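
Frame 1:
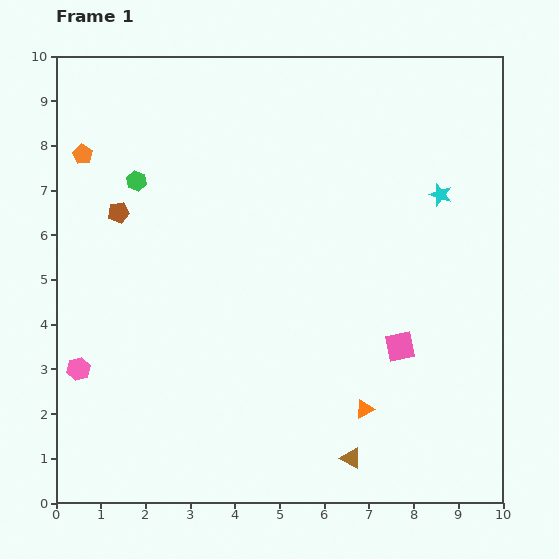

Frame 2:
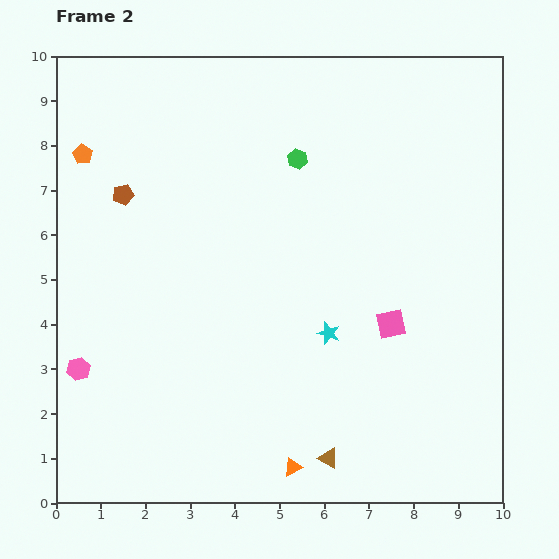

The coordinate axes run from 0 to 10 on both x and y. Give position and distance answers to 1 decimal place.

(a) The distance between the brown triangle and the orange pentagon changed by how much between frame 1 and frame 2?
-0.4

Distance in frame 1: 9.1. Distance in frame 2: 8.7.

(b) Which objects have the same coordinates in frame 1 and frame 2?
the pink hexagon, the orange pentagon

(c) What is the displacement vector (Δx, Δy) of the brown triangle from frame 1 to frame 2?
(-0.5, 0.0)

The brown triangle was at (6.6, 1.0) in frame 1 and (6.1, 1.0) in frame 2.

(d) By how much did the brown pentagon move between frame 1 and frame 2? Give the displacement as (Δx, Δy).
(0.1, 0.4)

The brown pentagon was at (1.4, 6.5) in frame 1 and (1.5, 6.9) in frame 2.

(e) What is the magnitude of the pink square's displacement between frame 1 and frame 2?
0.5

The pink square moved from (7.7, 3.5) to (7.5, 4.0), a distance of √(0.2² + 0.5²) ≈ 0.5.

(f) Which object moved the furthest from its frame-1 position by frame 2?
the cyan star

(moved 4.0; next 3.6)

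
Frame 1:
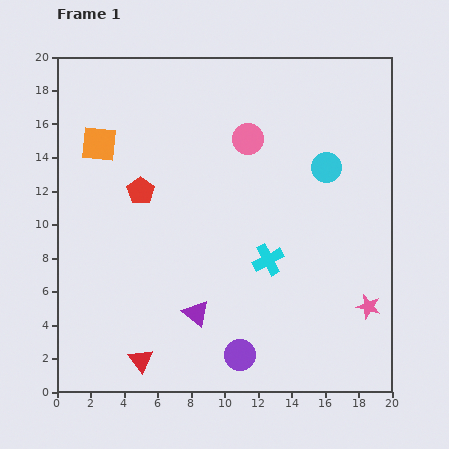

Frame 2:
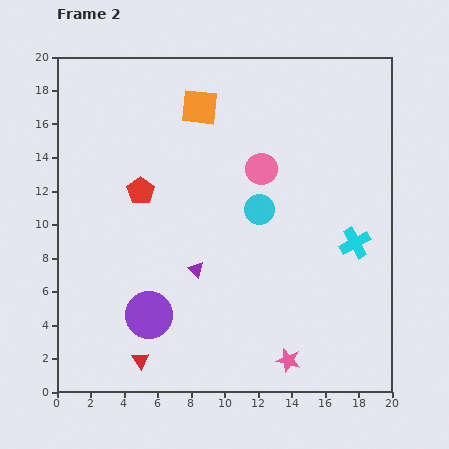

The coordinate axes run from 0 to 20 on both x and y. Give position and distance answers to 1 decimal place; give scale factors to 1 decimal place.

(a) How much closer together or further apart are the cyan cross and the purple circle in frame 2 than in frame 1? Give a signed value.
+7.1

Distance in frame 1: 5.9. Distance in frame 2: 13.0.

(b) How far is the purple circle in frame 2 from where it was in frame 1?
5.9

The purple circle moved from (10.9, 2.2) to (5.5, 4.6), a distance of √(5.4² + 2.4²) ≈ 5.9.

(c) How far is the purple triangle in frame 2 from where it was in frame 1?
2.6

The purple triangle moved from (8.3, 4.7) to (8.3, 7.3), a distance of √(0.0² + 2.6²) ≈ 2.6.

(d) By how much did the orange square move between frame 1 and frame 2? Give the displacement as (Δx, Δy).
(6.0, 2.2)

The orange square was at (2.5, 14.8) in frame 1 and (8.5, 17.0) in frame 2.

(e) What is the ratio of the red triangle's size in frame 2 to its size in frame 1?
0.7×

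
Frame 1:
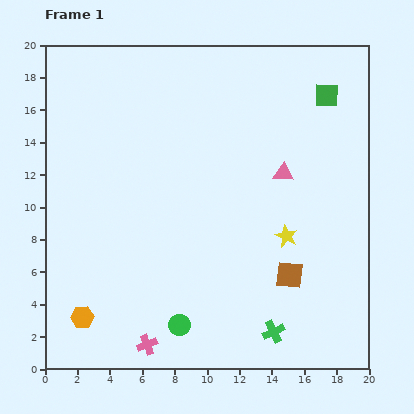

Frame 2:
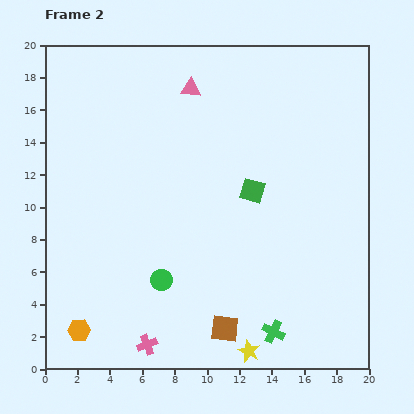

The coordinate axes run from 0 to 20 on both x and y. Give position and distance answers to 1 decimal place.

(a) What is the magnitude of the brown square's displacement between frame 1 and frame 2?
5.2

The brown square moved from (15.1, 5.8) to (11.1, 2.5), a distance of √(4.0² + 3.3²) ≈ 5.2.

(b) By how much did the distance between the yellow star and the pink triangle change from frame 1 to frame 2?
+12.7

Distance in frame 1: 3.9. Distance in frame 2: 16.6.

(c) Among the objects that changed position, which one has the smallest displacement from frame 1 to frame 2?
the orange hexagon

(moved 0.8)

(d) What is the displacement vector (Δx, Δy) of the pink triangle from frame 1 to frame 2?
(-5.7, 5.2)

The pink triangle was at (14.7, 12.1) in frame 1 and (9.0, 17.3) in frame 2.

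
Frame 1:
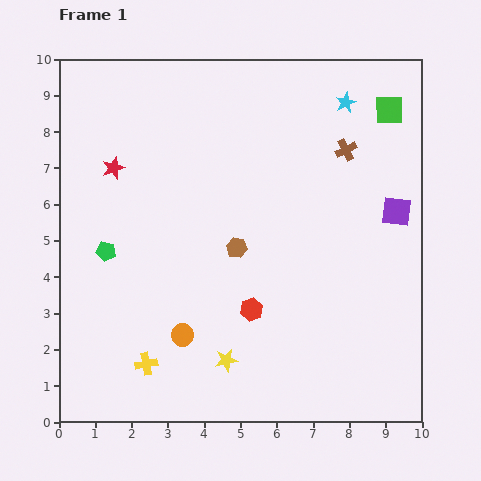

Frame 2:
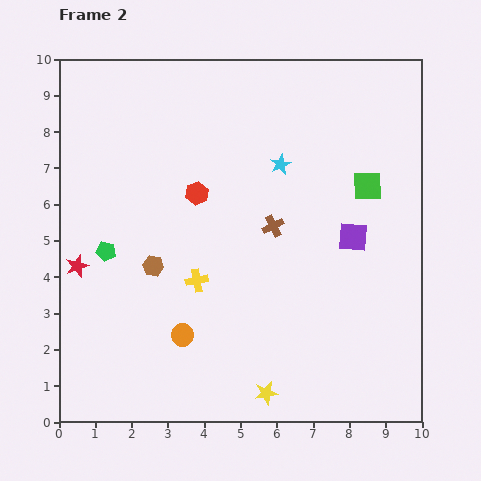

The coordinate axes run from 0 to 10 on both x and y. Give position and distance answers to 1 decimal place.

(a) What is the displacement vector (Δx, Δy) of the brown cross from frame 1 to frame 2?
(-2.0, -2.1)

The brown cross was at (7.9, 7.5) in frame 1 and (5.9, 5.4) in frame 2.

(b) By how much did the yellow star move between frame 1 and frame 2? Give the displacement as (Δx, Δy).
(1.1, -0.9)

The yellow star was at (4.6, 1.7) in frame 1 and (5.7, 0.8) in frame 2.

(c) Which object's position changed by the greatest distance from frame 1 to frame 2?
the red hexagon

(moved 3.5; next 2.9)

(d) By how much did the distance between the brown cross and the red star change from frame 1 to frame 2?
-0.9

Distance in frame 1: 6.4. Distance in frame 2: 5.5.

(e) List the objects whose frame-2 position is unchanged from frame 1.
the orange circle, the green pentagon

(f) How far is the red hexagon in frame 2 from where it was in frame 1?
3.5

The red hexagon moved from (5.3, 3.1) to (3.8, 6.3), a distance of √(1.5² + 3.2²) ≈ 3.5.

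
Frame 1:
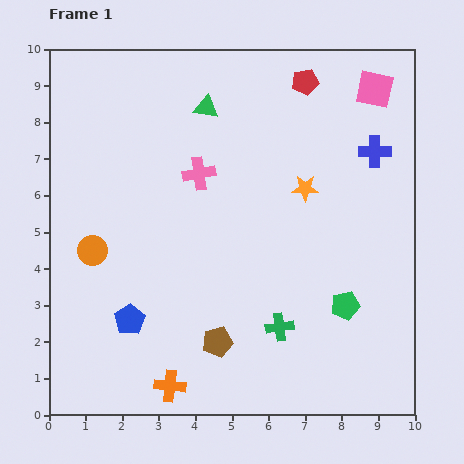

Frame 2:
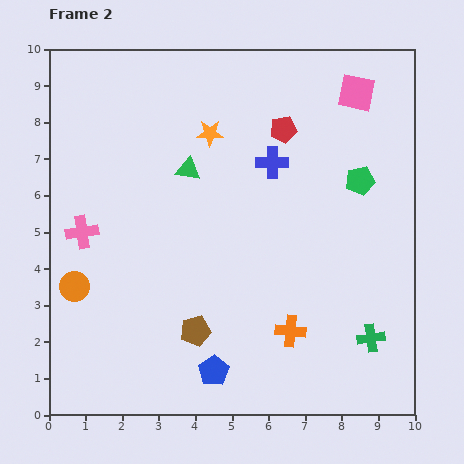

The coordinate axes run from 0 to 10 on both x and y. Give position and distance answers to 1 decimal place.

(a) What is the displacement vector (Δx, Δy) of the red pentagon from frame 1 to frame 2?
(-0.6, -1.3)

The red pentagon was at (7.0, 9.1) in frame 1 and (6.4, 7.8) in frame 2.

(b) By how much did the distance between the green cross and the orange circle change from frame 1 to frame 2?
+2.7

Distance in frame 1: 5.5. Distance in frame 2: 8.2.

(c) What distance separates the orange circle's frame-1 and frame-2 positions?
1.1

The orange circle moved from (1.2, 4.5) to (0.7, 3.5), a distance of √(0.5² + 1.0²) ≈ 1.1.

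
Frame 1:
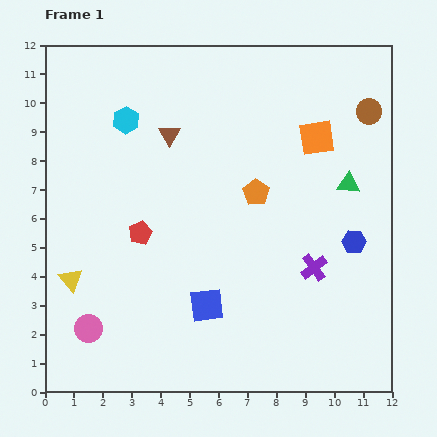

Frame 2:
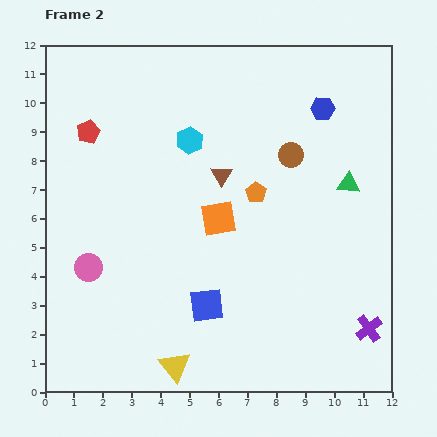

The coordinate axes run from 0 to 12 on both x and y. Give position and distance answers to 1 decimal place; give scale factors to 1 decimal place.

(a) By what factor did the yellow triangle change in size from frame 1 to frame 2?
1.3×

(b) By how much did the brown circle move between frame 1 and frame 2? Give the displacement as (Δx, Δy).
(-2.7, -1.5)

The brown circle was at (11.2, 9.7) in frame 1 and (8.5, 8.2) in frame 2.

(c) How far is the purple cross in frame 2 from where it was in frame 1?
2.8

The purple cross moved from (9.3, 4.3) to (11.2, 2.2), a distance of √(1.9² + 2.1²) ≈ 2.8.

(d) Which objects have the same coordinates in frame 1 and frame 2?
the blue square, the green triangle, the orange pentagon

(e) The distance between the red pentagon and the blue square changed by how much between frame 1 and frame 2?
+3.9

Distance in frame 1: 3.4. Distance in frame 2: 7.3.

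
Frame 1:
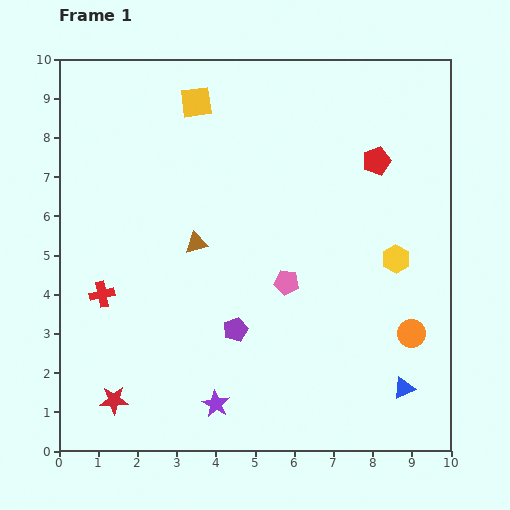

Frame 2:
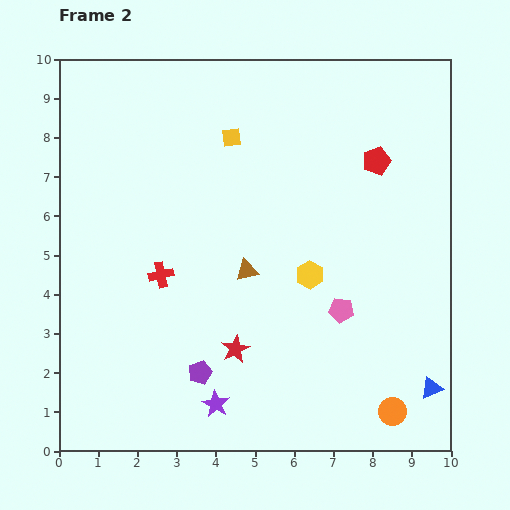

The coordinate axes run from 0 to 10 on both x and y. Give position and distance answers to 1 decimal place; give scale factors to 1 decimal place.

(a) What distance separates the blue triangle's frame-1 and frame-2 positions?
0.7

The blue triangle moved from (8.8, 1.6) to (9.5, 1.6), a distance of √(0.7² + 0.0²) ≈ 0.7.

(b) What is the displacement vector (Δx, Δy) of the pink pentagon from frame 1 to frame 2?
(1.4, -0.7)

The pink pentagon was at (5.8, 4.3) in frame 1 and (7.2, 3.6) in frame 2.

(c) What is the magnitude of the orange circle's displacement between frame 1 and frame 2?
2.1

The orange circle moved from (9.0, 3.0) to (8.5, 1.0), a distance of √(0.5² + 2.0²) ≈ 2.1.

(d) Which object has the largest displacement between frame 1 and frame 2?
the red star

(moved 3.4; next 2.2)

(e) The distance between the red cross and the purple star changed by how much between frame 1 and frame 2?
-0.4

Distance in frame 1: 4.0. Distance in frame 2: 3.6.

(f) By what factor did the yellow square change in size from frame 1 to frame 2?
0.6×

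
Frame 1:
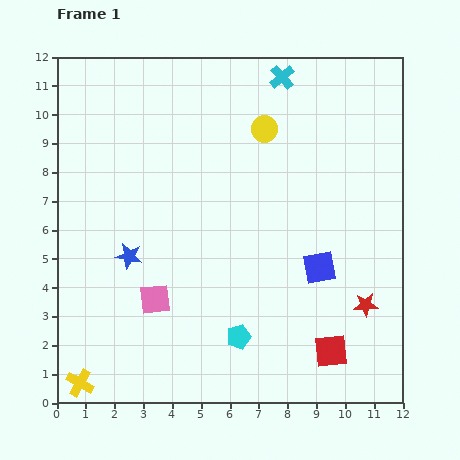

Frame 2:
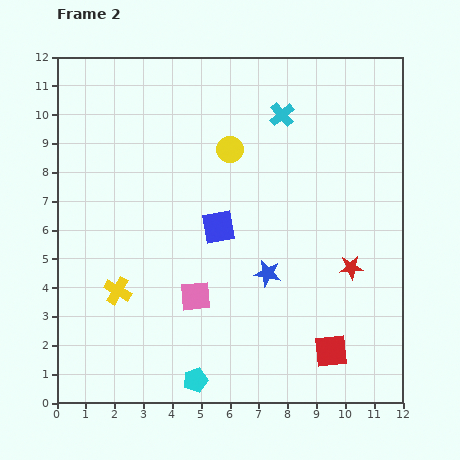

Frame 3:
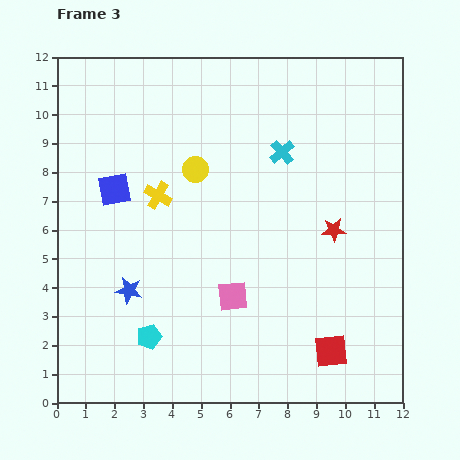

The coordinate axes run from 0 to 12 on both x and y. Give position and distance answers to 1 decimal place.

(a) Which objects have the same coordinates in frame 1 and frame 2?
the red square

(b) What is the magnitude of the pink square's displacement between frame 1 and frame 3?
2.7

The pink square moved from (3.4, 3.6) to (6.1, 3.7), a distance of √(2.7² + 0.1²) ≈ 2.7.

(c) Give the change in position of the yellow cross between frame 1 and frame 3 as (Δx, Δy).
(2.7, 6.5)

The yellow cross was at (0.8, 0.7) in frame 1 and (3.5, 7.2) in frame 3.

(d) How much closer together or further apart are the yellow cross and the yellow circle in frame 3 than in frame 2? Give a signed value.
-4.7

Distance in frame 2: 6.3. Distance in frame 3: 1.6.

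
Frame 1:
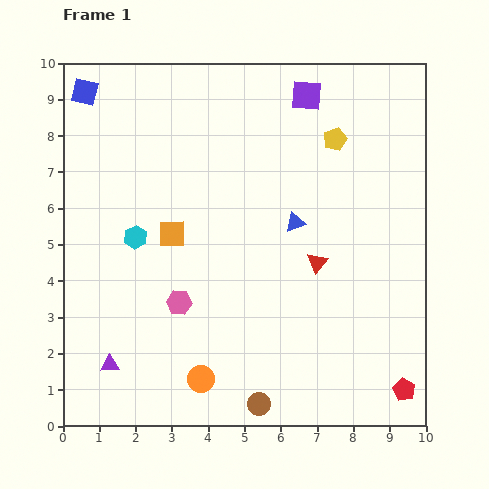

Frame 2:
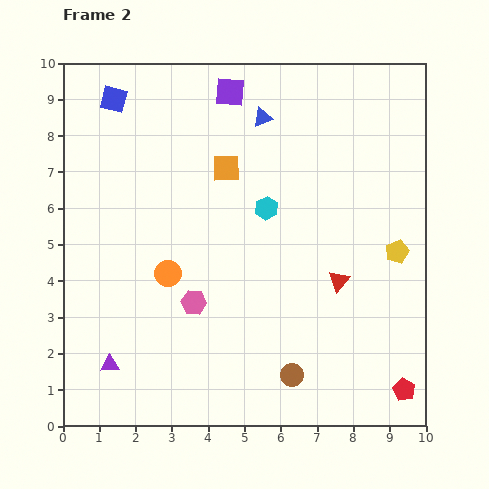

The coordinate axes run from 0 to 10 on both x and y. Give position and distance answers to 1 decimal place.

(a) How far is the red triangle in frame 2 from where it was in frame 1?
0.8

The red triangle moved from (7.0, 4.5) to (7.6, 4.0), a distance of √(0.6² + 0.5²) ≈ 0.8.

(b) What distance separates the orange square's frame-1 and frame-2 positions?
2.3

The orange square moved from (3.0, 5.3) to (4.5, 7.1), a distance of √(1.5² + 1.8²) ≈ 2.3.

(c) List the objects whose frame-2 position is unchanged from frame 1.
the red pentagon, the purple triangle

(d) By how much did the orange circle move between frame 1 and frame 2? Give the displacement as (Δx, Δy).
(-0.9, 2.9)

The orange circle was at (3.8, 1.3) in frame 1 and (2.9, 4.2) in frame 2.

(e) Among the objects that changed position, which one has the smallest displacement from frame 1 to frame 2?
the pink hexagon

(moved 0.4)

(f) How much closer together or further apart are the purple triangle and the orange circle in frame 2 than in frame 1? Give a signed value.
+0.5

Distance in frame 1: 2.5. Distance in frame 2: 3.0.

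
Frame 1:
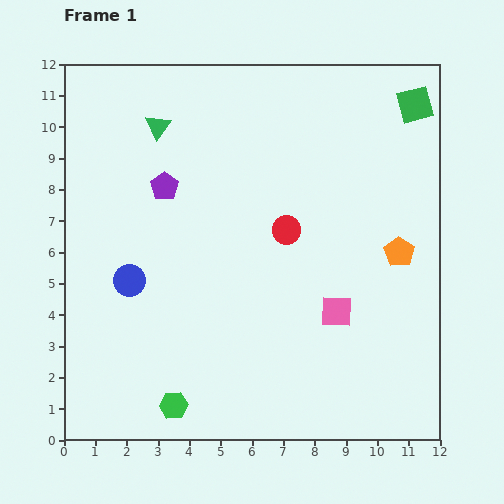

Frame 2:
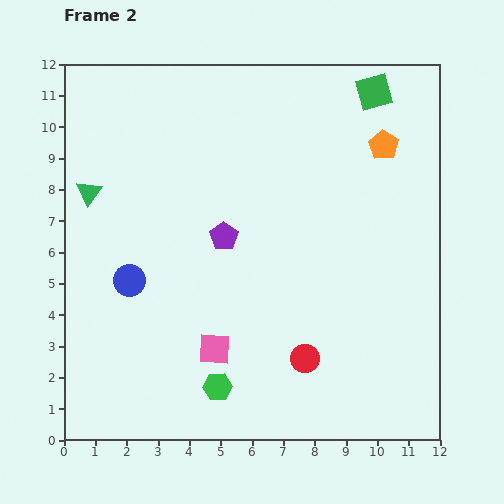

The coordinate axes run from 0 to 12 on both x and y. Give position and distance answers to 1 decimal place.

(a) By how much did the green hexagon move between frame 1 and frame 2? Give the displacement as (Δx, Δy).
(1.4, 0.6)

The green hexagon was at (3.5, 1.1) in frame 1 and (4.9, 1.7) in frame 2.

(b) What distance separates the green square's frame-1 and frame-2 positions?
1.4

The green square moved from (11.2, 10.7) to (9.9, 11.1), a distance of √(1.3² + 0.4²) ≈ 1.4.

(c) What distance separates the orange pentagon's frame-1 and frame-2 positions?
3.4

The orange pentagon moved from (10.7, 6.0) to (10.2, 9.4), a distance of √(0.5² + 3.4²) ≈ 3.4.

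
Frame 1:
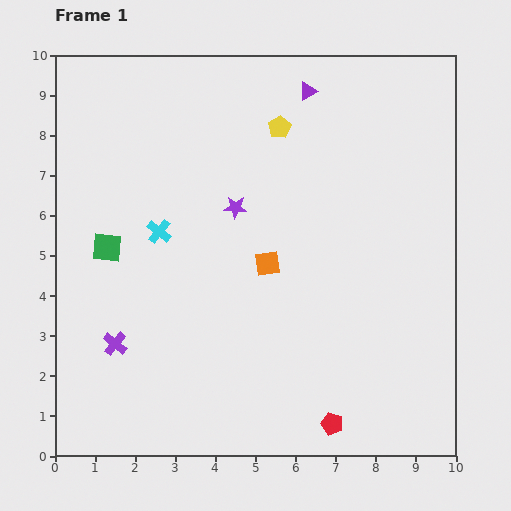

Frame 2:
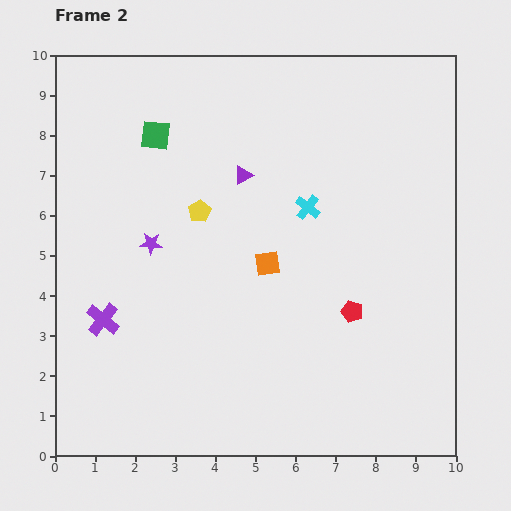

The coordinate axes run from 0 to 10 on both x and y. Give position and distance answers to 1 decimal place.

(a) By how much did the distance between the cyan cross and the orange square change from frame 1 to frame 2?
-1.1

Distance in frame 1: 2.8. Distance in frame 2: 1.7.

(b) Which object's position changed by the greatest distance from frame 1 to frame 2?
the cyan cross

(moved 3.7; next 3.0)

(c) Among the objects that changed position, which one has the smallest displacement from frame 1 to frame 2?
the purple cross

(moved 0.7)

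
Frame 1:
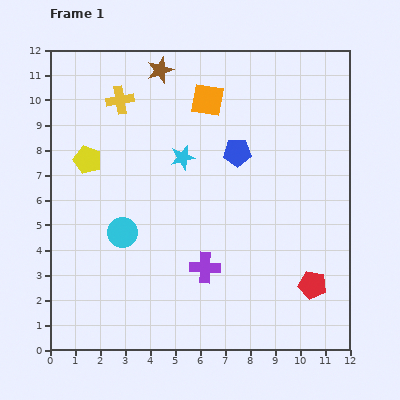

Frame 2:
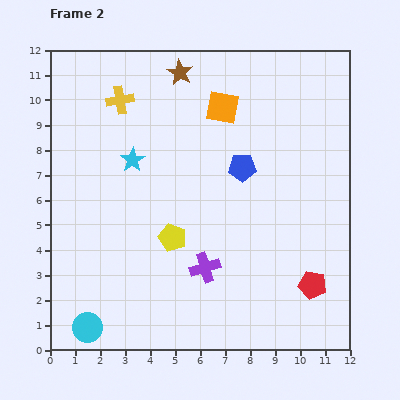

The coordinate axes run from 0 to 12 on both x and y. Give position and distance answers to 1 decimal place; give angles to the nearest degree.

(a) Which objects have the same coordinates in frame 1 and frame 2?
the red pentagon, the purple cross, the yellow cross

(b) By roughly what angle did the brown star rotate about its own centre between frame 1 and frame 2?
23° counter-clockwise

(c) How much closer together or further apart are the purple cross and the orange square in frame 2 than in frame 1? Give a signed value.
-0.3

Distance in frame 1: 6.7. Distance in frame 2: 6.4.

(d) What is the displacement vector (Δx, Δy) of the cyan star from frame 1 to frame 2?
(-2.0, -0.1)

The cyan star was at (5.3, 7.7) in frame 1 and (3.3, 7.6) in frame 2.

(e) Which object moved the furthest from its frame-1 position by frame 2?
the yellow pentagon

(moved 4.6; next 4.0)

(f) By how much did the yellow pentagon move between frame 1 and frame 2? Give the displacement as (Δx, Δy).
(3.4, -3.1)

The yellow pentagon was at (1.5, 7.6) in frame 1 and (4.9, 4.5) in frame 2.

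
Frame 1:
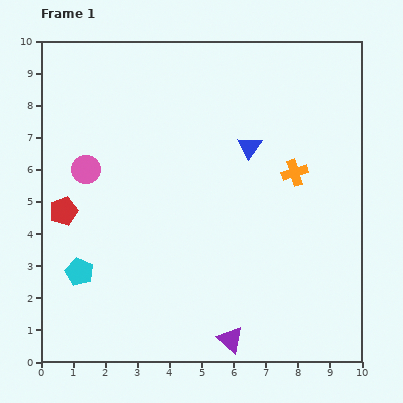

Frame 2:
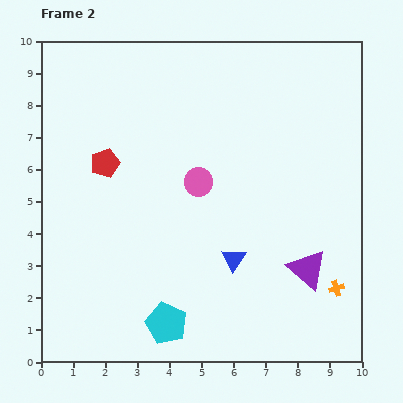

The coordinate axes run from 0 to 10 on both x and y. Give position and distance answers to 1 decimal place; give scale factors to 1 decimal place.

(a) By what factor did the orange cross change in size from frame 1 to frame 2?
0.6×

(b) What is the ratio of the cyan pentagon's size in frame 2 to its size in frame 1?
1.5×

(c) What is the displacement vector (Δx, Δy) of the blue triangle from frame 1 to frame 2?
(-0.5, -3.5)

The blue triangle was at (6.5, 6.7) in frame 1 and (6.0, 3.2) in frame 2.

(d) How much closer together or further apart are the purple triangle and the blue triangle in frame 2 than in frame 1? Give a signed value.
-3.7

Distance in frame 1: 6.0. Distance in frame 2: 2.3.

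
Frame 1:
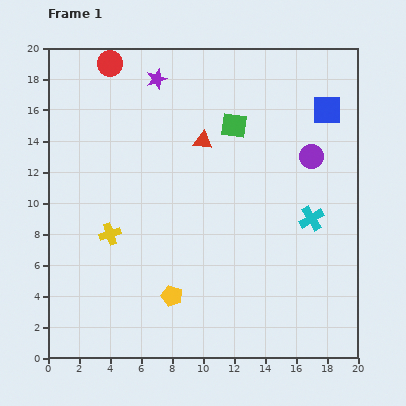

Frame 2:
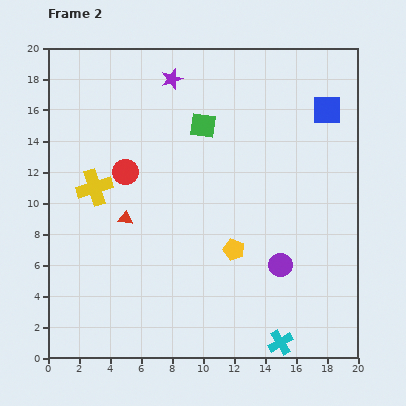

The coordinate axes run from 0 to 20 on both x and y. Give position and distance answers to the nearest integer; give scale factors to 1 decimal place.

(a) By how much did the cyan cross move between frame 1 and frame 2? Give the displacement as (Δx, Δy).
(-2, -8)

The cyan cross was at (17, 9) in frame 1 and (15, 1) in frame 2.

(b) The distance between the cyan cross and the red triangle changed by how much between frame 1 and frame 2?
+4

Distance in frame 1: 9. Distance in frame 2: 13.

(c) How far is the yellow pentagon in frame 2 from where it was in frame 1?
5

The yellow pentagon moved from (8, 4) to (12, 7), a distance of √(4² + 3²) ≈ 5.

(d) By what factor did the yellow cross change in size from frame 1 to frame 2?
1.6×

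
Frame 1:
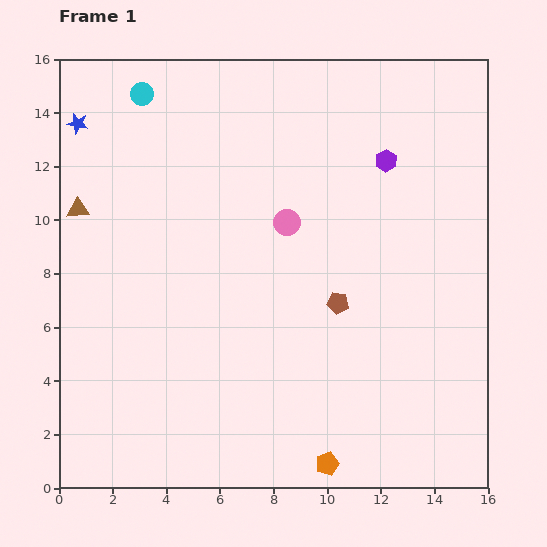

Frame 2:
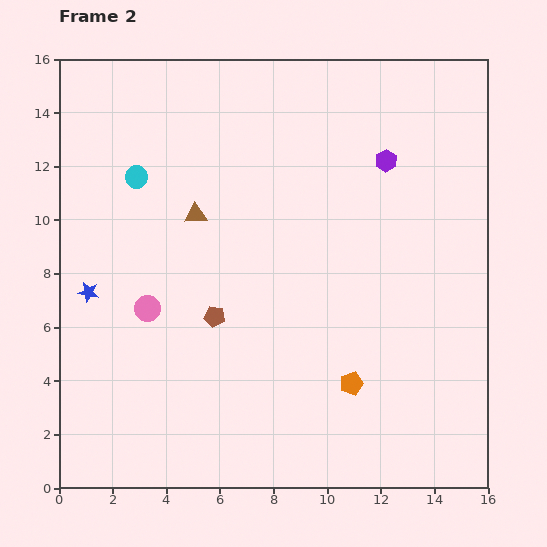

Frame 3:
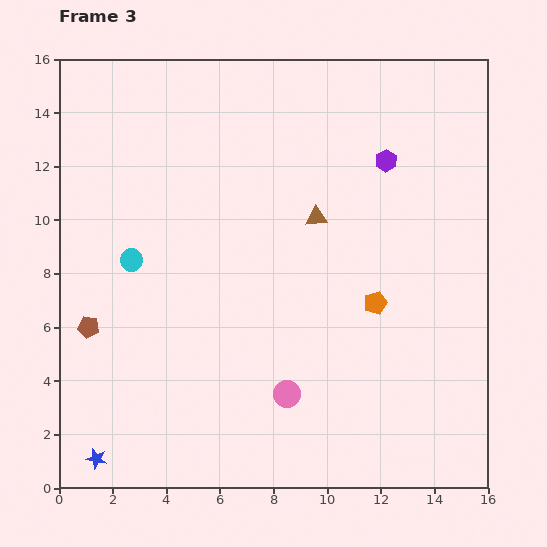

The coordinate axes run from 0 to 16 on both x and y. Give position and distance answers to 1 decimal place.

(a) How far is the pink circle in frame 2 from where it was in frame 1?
6.1

The pink circle moved from (8.5, 9.9) to (3.3, 6.7), a distance of √(5.2² + 3.2²) ≈ 6.1.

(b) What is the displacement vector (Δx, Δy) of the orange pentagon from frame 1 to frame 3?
(1.8, 6.0)

The orange pentagon was at (10.0, 0.9) in frame 1 and (11.8, 6.9) in frame 3.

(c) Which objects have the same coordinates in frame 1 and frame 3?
the purple hexagon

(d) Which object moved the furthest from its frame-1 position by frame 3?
the blue star

(moved 12.5; next 9.3)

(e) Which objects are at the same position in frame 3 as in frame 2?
the purple hexagon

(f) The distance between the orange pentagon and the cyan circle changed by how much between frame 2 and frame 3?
-1.9

Distance in frame 2: 11.1. Distance in frame 3: 9.2.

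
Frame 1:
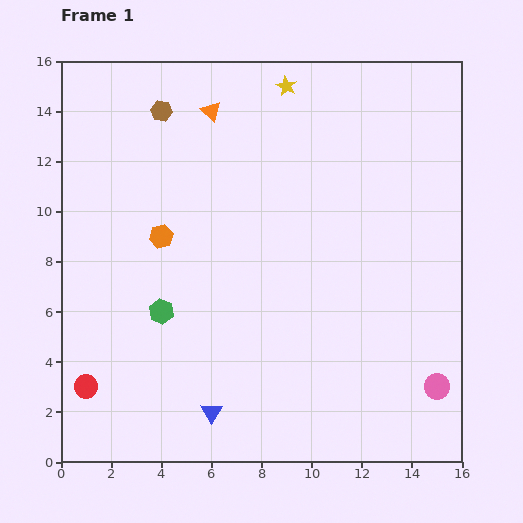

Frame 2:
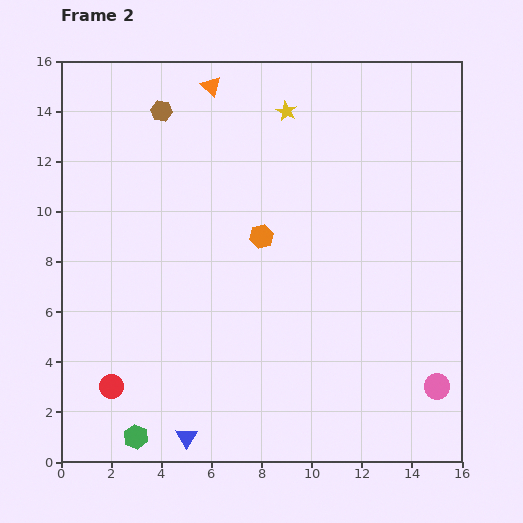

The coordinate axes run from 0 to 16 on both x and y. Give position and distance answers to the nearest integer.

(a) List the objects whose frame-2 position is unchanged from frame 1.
the pink circle, the brown hexagon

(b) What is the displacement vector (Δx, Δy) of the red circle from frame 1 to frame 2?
(1, 0)

The red circle was at (1, 3) in frame 1 and (2, 3) in frame 2.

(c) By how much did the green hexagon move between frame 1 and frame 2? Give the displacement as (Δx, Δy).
(-1, -5)

The green hexagon was at (4, 6) in frame 1 and (3, 1) in frame 2.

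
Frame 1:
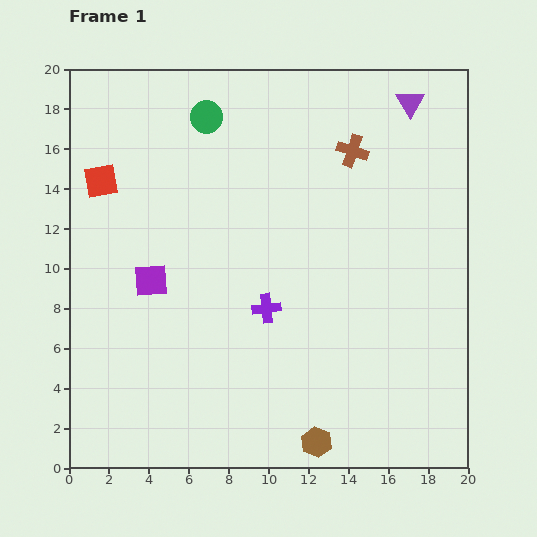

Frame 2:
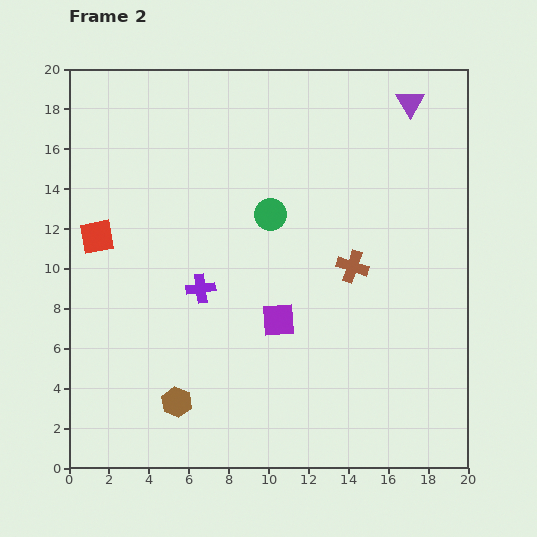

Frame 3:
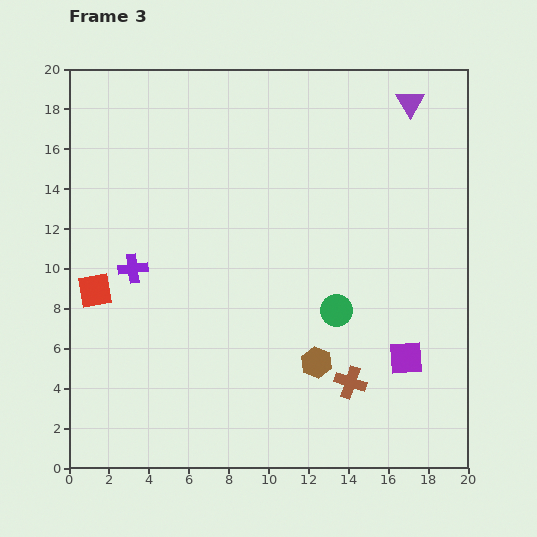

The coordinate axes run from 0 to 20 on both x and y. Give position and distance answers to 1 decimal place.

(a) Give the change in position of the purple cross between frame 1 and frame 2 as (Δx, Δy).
(-3.3, 1.0)

The purple cross was at (9.9, 8.0) in frame 1 and (6.6, 9.0) in frame 2.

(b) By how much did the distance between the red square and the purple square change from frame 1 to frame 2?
+4.4

Distance in frame 1: 5.6. Distance in frame 2: 10.0.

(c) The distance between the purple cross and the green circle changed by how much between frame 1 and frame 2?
-5.0

Distance in frame 1: 10.1. Distance in frame 2: 5.1.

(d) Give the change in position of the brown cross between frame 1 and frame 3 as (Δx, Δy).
(-0.1, -11.6)

The brown cross was at (14.2, 15.9) in frame 1 and (14.1, 4.3) in frame 3.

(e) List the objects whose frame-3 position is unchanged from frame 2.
the purple triangle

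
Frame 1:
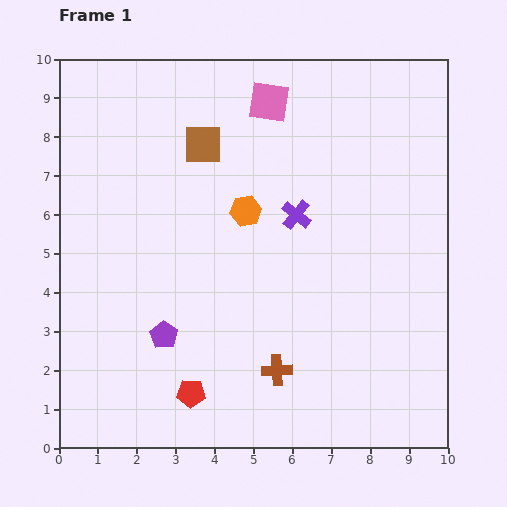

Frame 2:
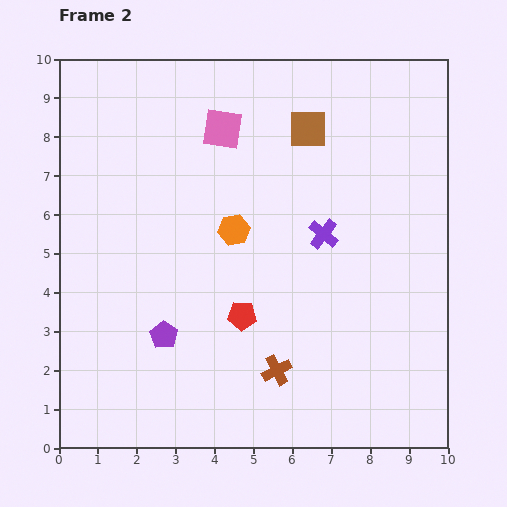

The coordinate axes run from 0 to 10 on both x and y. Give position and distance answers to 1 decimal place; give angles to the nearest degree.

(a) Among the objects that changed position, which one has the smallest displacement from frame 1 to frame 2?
the orange hexagon

(moved 0.6)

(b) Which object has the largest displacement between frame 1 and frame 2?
the brown square

(moved 2.7; next 2.4)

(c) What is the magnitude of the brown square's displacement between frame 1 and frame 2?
2.7

The brown square moved from (3.7, 7.8) to (6.4, 8.2), a distance of √(2.7² + 0.4²) ≈ 2.7.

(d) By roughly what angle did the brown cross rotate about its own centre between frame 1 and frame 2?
24° counter-clockwise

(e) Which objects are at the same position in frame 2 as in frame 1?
the brown cross, the purple pentagon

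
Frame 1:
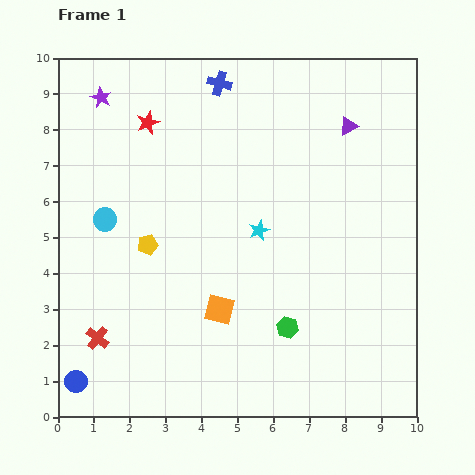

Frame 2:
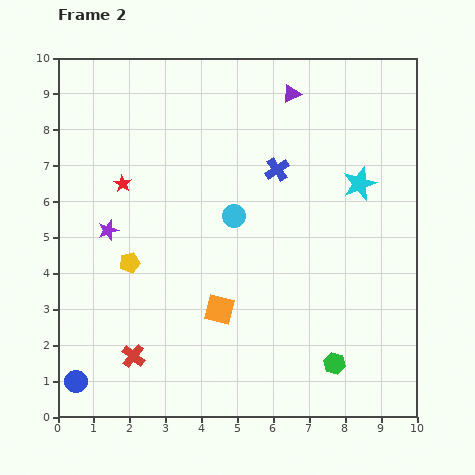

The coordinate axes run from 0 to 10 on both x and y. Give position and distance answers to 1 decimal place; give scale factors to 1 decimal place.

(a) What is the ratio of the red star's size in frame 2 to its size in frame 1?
0.8×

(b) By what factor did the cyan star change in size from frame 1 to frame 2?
1.6×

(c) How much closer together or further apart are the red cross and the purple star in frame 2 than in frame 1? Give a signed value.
-3.1

Distance in frame 1: 6.7. Distance in frame 2: 3.6.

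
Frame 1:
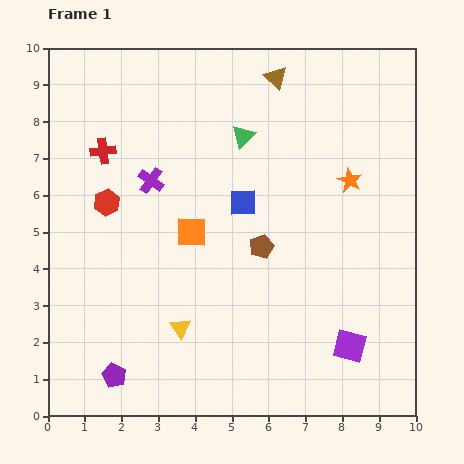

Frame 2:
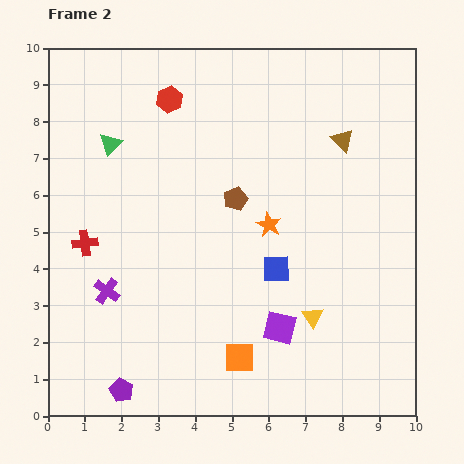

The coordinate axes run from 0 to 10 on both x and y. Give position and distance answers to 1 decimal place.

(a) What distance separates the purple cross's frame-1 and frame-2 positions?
3.2

The purple cross moved from (2.8, 6.4) to (1.6, 3.4), a distance of √(1.2² + 3.0²) ≈ 3.2.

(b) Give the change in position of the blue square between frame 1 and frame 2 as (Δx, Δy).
(0.9, -1.8)

The blue square was at (5.3, 5.8) in frame 1 and (6.2, 4.0) in frame 2.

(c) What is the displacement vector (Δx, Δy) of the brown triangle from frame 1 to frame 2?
(1.8, -1.7)

The brown triangle was at (6.2, 9.2) in frame 1 and (8.0, 7.5) in frame 2.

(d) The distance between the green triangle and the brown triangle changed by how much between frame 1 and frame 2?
+4.5

Distance in frame 1: 1.8. Distance in frame 2: 6.3.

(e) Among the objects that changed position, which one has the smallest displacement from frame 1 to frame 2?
the purple pentagon

(moved 0.4)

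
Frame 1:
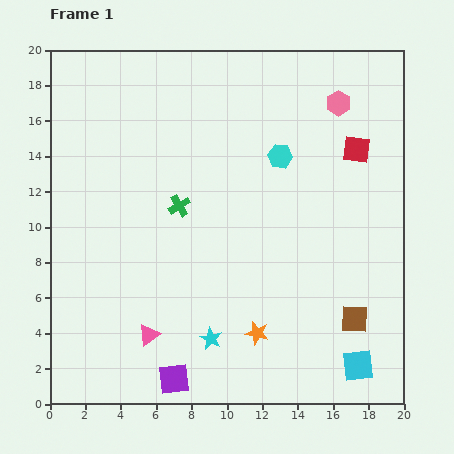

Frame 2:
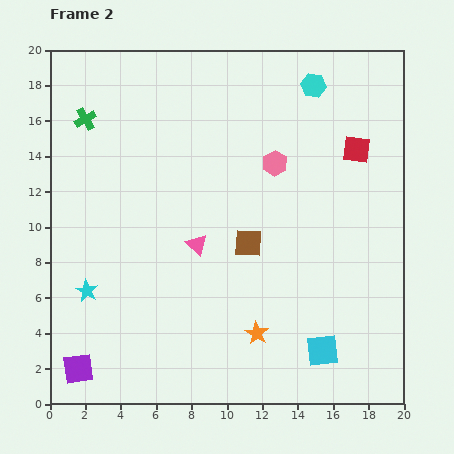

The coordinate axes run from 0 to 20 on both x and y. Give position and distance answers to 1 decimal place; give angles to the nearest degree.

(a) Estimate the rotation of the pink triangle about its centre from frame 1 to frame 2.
41° counter-clockwise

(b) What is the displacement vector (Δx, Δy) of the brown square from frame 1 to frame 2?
(-6.0, 4.3)

The brown square was at (17.2, 4.8) in frame 1 and (11.2, 9.1) in frame 2.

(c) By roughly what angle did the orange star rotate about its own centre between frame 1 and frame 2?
18° clockwise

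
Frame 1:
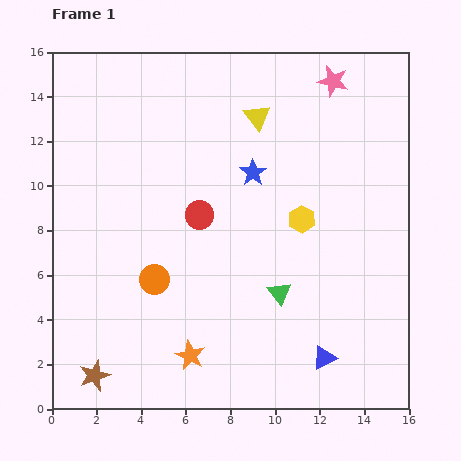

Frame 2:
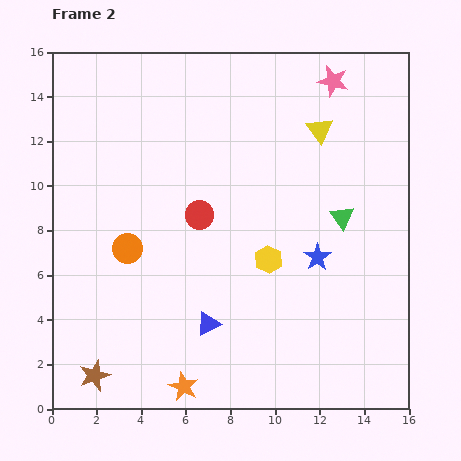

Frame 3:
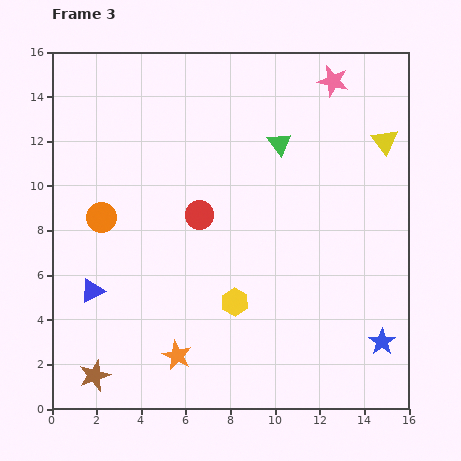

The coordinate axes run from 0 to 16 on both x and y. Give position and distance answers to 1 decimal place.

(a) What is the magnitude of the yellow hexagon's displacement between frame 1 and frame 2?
2.3

The yellow hexagon moved from (11.2, 8.5) to (9.7, 6.7), a distance of √(1.5² + 1.8²) ≈ 2.3.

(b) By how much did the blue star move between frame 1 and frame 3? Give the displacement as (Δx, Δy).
(5.8, -7.6)

The blue star was at (9.0, 10.6) in frame 1 and (14.8, 3.0) in frame 3.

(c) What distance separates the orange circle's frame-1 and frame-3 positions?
3.7

The orange circle moved from (4.6, 5.8) to (2.2, 8.6), a distance of √(2.4² + 2.8²) ≈ 3.7.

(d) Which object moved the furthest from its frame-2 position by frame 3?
the blue triangle

(moved 5.4; next 4.8)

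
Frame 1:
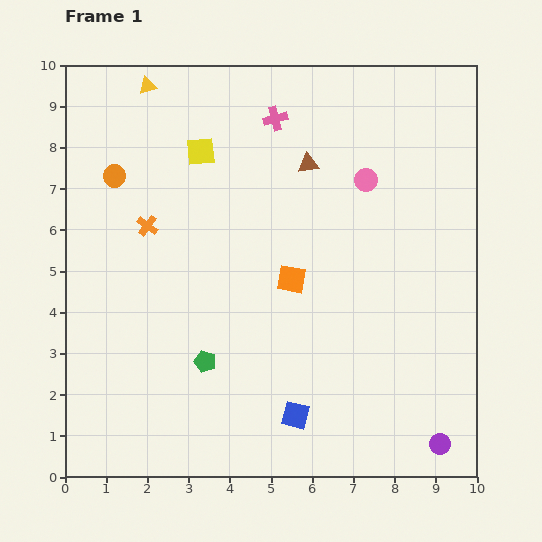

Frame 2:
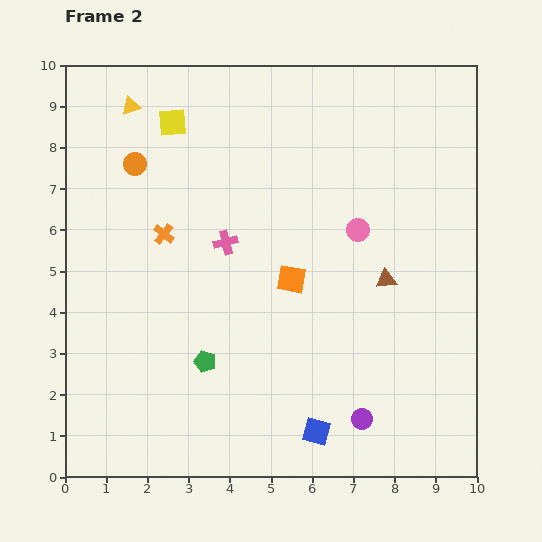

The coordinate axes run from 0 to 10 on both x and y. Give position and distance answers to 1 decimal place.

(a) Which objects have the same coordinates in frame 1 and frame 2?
the orange square, the green pentagon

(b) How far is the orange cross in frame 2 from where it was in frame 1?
0.4

The orange cross moved from (2.0, 6.1) to (2.4, 5.9), a distance of √(0.4² + 0.2²) ≈ 0.4.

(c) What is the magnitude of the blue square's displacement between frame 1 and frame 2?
0.6

The blue square moved from (5.6, 1.5) to (6.1, 1.1), a distance of √(0.5² + 0.4²) ≈ 0.6.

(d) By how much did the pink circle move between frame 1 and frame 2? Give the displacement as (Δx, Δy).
(-0.2, -1.2)

The pink circle was at (7.3, 7.2) in frame 1 and (7.1, 6.0) in frame 2.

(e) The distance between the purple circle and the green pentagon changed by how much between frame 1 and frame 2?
-2.0

Distance in frame 1: 6.0. Distance in frame 2: 4.0.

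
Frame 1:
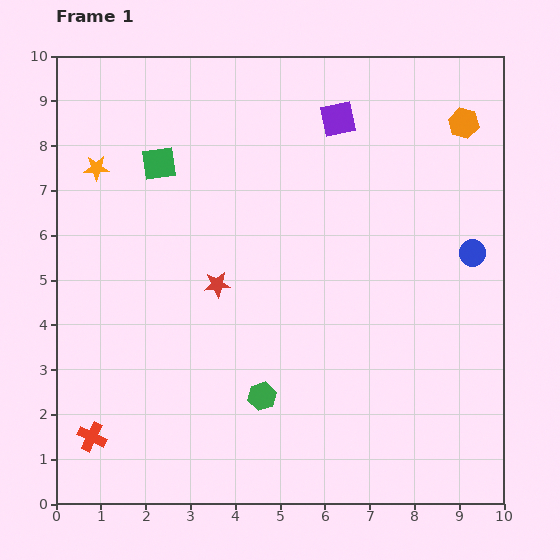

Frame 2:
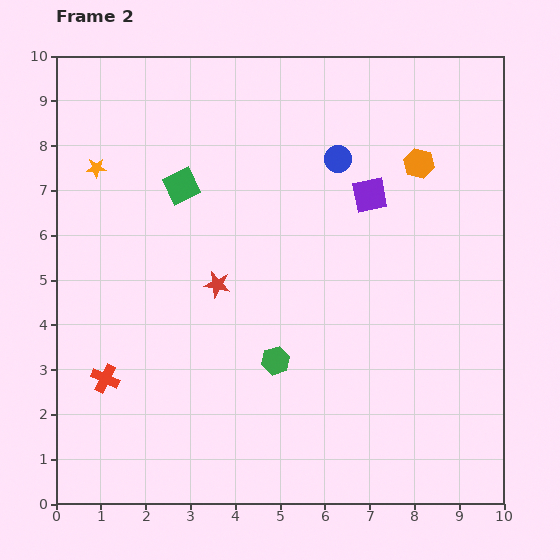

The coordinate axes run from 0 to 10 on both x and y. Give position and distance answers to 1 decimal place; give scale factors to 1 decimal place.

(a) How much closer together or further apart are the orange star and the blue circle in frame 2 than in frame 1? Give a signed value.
-3.2

Distance in frame 1: 8.6. Distance in frame 2: 5.4.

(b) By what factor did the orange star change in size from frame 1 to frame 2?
0.8×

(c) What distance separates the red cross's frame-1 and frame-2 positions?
1.3

The red cross moved from (0.8, 1.5) to (1.1, 2.8), a distance of √(0.3² + 1.3²) ≈ 1.3.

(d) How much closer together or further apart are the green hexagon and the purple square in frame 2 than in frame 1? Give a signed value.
-2.1

Distance in frame 1: 6.4. Distance in frame 2: 4.3.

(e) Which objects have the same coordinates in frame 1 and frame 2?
the orange star, the red star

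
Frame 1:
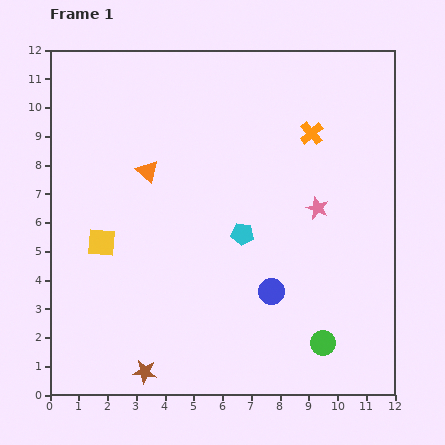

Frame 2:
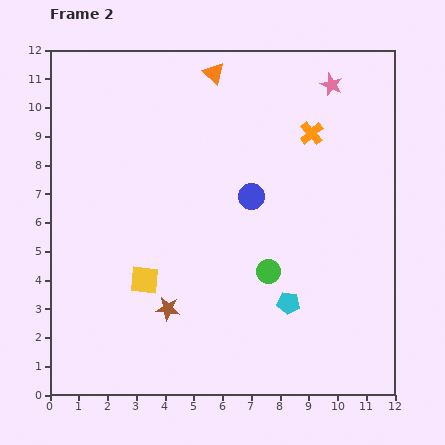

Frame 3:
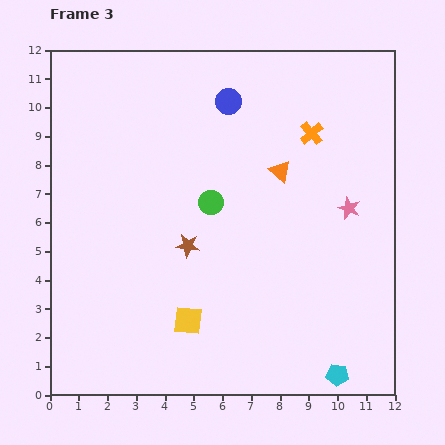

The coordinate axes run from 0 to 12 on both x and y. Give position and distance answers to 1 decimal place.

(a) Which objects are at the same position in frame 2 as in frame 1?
the orange cross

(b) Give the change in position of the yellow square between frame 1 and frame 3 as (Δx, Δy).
(3.0, -2.7)

The yellow square was at (1.8, 5.3) in frame 1 and (4.8, 2.6) in frame 3.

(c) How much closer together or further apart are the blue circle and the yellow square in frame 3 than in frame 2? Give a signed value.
+3.0

Distance in frame 2: 4.7. Distance in frame 3: 7.7.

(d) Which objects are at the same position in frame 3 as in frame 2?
the orange cross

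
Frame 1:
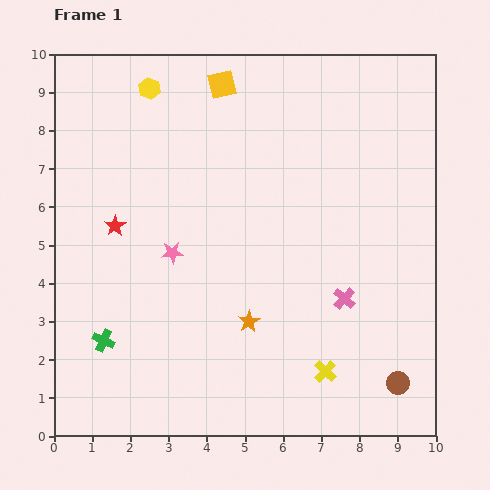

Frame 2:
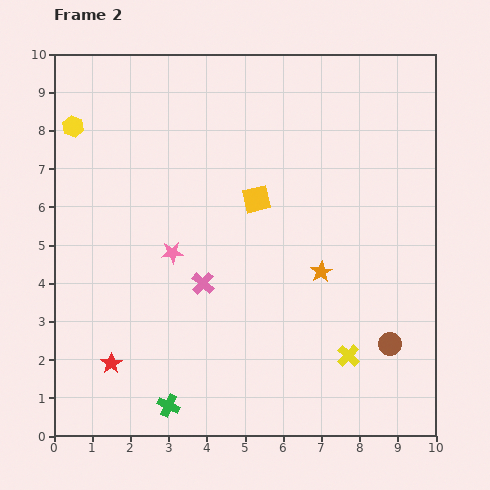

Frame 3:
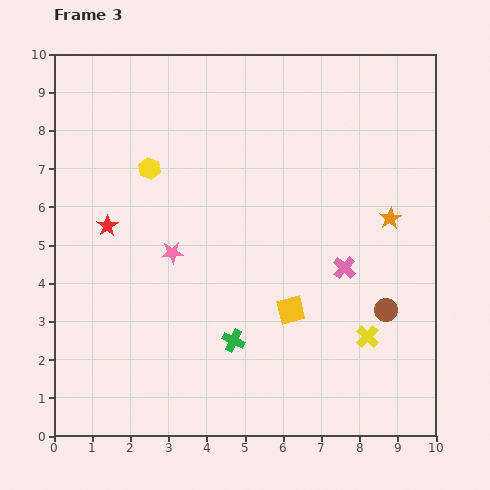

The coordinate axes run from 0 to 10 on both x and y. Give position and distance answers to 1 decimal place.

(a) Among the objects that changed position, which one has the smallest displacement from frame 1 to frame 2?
the yellow cross

(moved 0.7)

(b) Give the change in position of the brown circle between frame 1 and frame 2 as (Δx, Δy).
(-0.2, 1.0)

The brown circle was at (9.0, 1.4) in frame 1 and (8.8, 2.4) in frame 2.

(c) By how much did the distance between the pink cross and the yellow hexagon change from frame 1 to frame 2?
-2.2

Distance in frame 1: 7.5. Distance in frame 2: 5.3.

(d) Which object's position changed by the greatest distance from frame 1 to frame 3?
the yellow square

(moved 6.2; next 4.6)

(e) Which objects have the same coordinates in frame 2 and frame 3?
the pink star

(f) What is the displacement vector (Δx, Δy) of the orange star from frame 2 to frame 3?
(1.8, 1.4)

The orange star was at (7.0, 4.3) in frame 2 and (8.8, 5.7) in frame 3.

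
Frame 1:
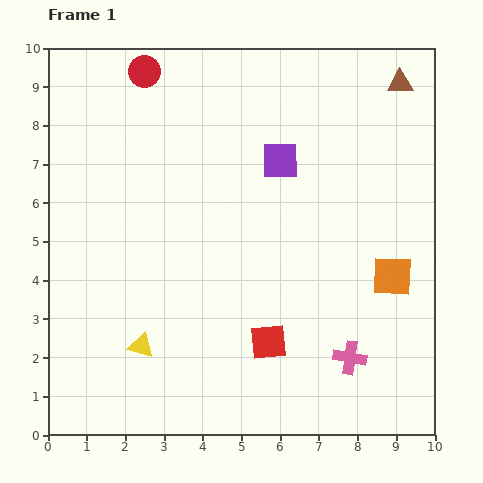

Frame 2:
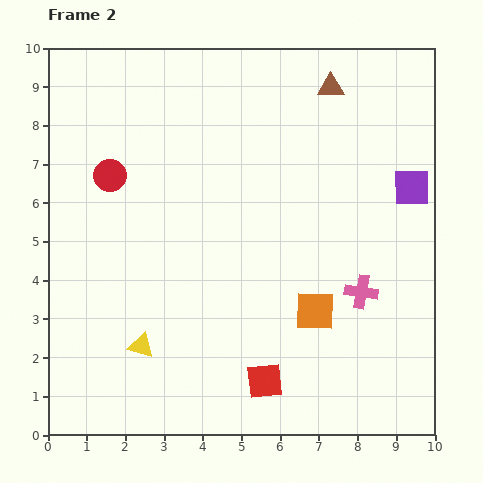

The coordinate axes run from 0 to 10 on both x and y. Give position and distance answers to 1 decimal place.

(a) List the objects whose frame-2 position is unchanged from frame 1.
the yellow triangle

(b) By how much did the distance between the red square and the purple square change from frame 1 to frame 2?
+1.6

Distance in frame 1: 4.7. Distance in frame 2: 6.3.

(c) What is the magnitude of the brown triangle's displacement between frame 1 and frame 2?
1.8

The brown triangle moved from (9.1, 9.1) to (7.3, 9.0), a distance of √(1.8² + 0.1²) ≈ 1.8.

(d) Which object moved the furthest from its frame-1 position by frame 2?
the purple square

(moved 3.5; next 2.8)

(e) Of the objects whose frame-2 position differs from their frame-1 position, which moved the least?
the red square

(moved 1.0)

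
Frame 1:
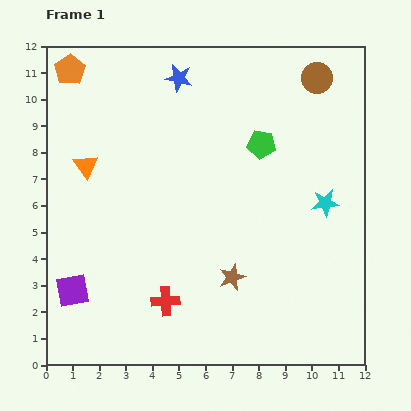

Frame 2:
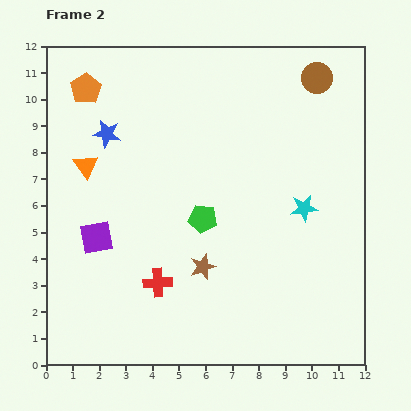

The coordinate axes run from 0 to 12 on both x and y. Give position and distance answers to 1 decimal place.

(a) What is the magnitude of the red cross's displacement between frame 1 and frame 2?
0.8

The red cross moved from (4.5, 2.4) to (4.2, 3.1), a distance of √(0.3² + 0.7²) ≈ 0.8.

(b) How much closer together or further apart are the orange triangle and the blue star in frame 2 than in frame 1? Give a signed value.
-3.4

Distance in frame 1: 4.8. Distance in frame 2: 1.4.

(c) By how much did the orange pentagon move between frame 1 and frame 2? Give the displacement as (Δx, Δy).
(0.6, -0.7)

The orange pentagon was at (0.9, 11.1) in frame 1 and (1.5, 10.4) in frame 2.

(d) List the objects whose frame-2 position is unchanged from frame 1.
the orange triangle, the brown circle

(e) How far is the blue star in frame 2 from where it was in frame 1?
3.4

The blue star moved from (5.0, 10.8) to (2.3, 8.7), a distance of √(2.7² + 2.1²) ≈ 3.4.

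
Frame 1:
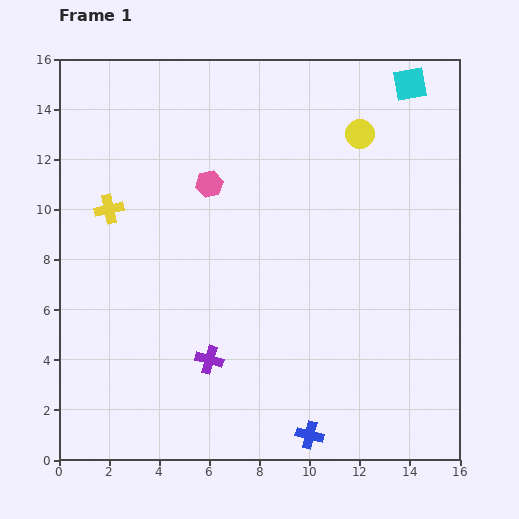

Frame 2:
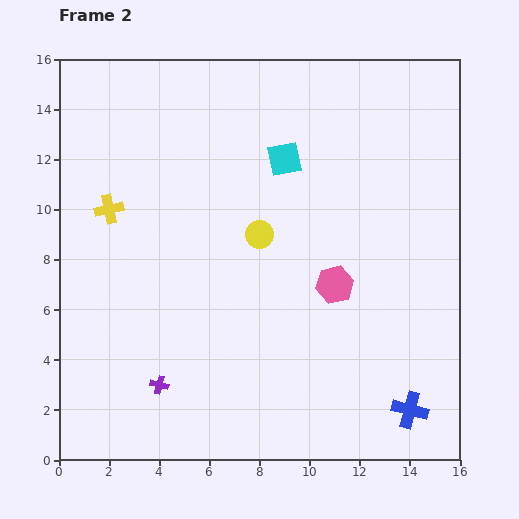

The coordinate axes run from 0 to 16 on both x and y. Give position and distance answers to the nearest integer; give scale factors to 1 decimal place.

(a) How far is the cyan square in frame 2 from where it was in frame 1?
6

The cyan square moved from (14, 15) to (9, 12), a distance of √(5² + 3²) ≈ 6.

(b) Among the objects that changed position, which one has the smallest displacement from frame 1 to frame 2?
the purple cross

(moved 2)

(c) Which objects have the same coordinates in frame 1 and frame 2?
the yellow cross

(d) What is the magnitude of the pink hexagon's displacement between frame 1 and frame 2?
6

The pink hexagon moved from (6, 11) to (11, 7), a distance of √(5² + 4²) ≈ 6.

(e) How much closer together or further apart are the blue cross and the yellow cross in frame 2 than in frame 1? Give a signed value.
+2

Distance in frame 1: 12. Distance in frame 2: 14.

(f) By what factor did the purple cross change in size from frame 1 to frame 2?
0.7×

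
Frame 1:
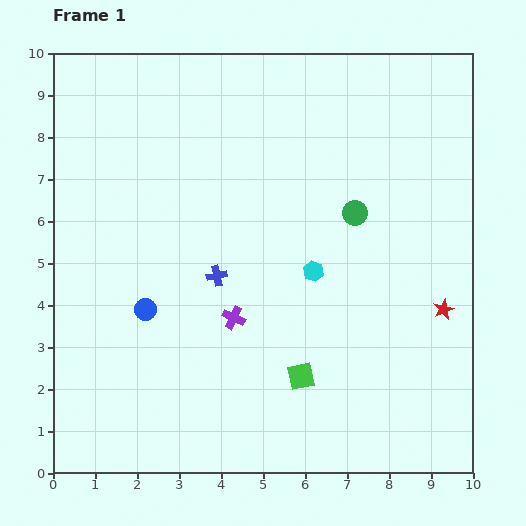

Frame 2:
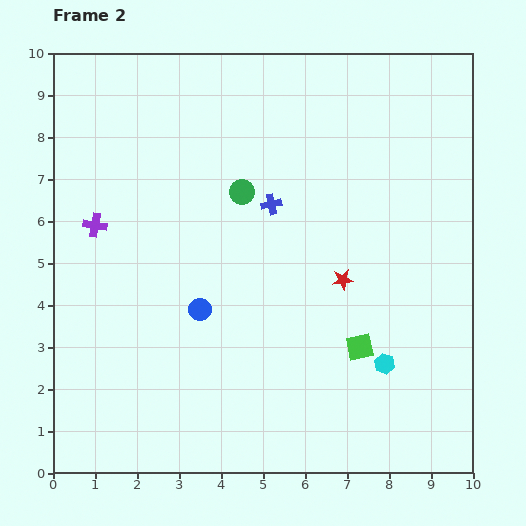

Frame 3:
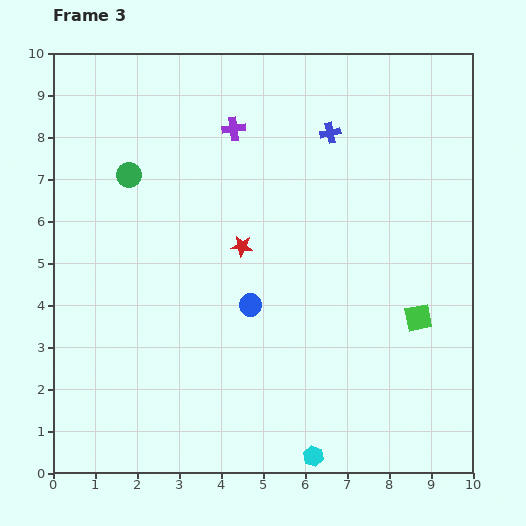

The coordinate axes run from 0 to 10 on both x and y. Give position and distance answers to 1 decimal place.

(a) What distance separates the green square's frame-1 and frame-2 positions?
1.6

The green square moved from (5.9, 2.3) to (7.3, 3.0), a distance of √(1.4² + 0.7²) ≈ 1.6.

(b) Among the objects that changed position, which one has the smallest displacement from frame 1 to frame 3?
the blue circle

(moved 2.5)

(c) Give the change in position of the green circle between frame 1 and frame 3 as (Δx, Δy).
(-5.4, 0.9)

The green circle was at (7.2, 6.2) in frame 1 and (1.8, 7.1) in frame 3.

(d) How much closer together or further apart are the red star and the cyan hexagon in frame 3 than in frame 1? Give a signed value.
+2.1

Distance in frame 1: 3.2. Distance in frame 3: 5.3.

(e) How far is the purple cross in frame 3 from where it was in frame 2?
4.0

The purple cross moved from (1.0, 5.9) to (4.3, 8.2), a distance of √(3.3² + 2.3²) ≈ 4.0.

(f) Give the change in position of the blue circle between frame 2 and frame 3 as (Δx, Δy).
(1.2, 0.1)

The blue circle was at (3.5, 3.9) in frame 2 and (4.7, 4.0) in frame 3.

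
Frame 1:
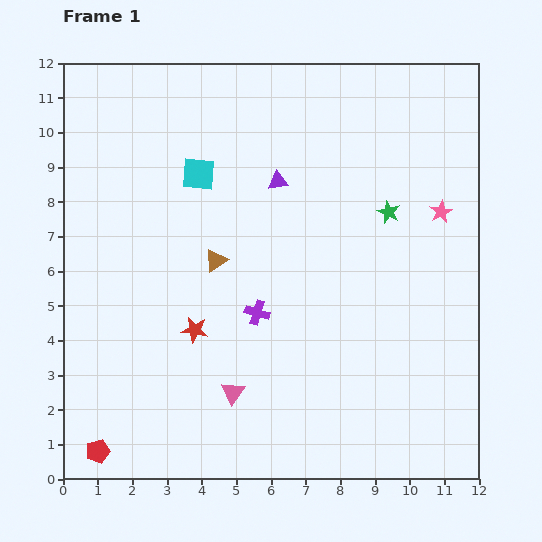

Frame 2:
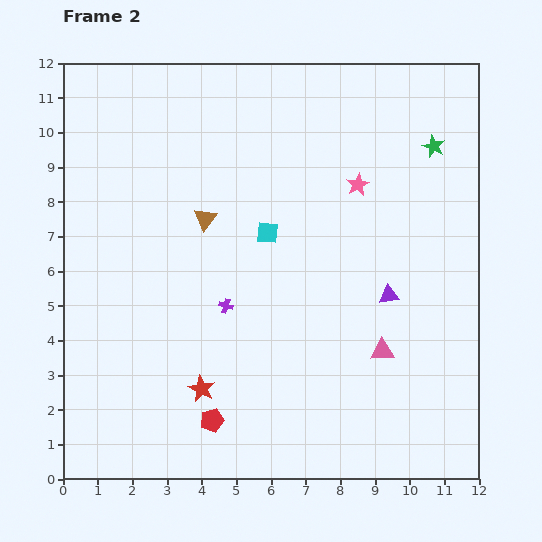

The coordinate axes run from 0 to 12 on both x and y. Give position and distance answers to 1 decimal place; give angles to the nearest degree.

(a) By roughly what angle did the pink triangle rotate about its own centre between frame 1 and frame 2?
53° clockwise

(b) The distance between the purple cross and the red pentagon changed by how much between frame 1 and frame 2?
-2.8

Distance in frame 1: 6.1. Distance in frame 2: 3.3.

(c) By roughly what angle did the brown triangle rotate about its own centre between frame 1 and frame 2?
19° counter-clockwise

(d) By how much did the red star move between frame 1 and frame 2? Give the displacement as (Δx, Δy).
(0.2, -1.7)

The red star was at (3.8, 4.3) in frame 1 and (4.0, 2.6) in frame 2.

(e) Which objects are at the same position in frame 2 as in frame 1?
none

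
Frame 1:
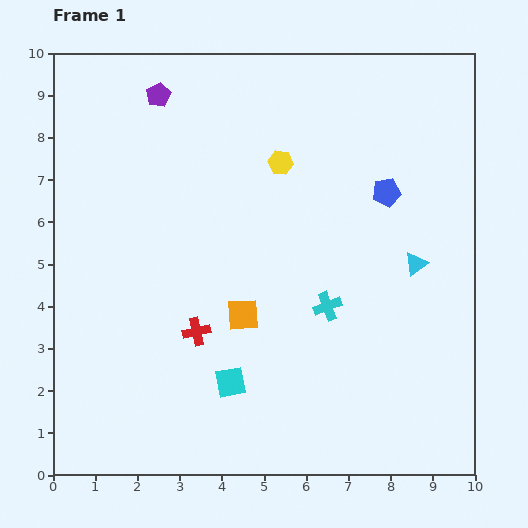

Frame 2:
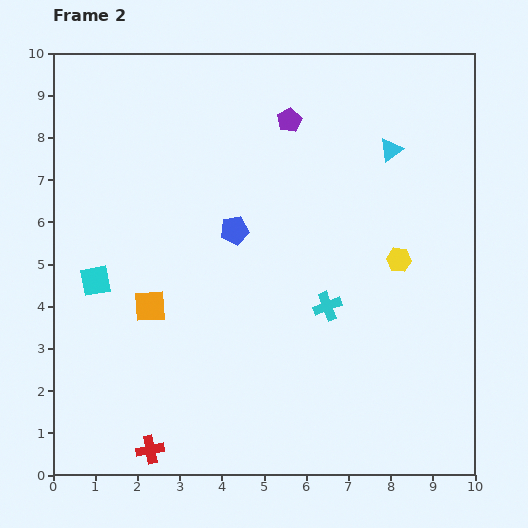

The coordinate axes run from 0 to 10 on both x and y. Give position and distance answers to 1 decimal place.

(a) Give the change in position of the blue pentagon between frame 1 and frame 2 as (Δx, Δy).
(-3.6, -0.9)

The blue pentagon was at (7.9, 6.7) in frame 1 and (4.3, 5.8) in frame 2.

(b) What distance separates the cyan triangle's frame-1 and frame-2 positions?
2.8

The cyan triangle moved from (8.6, 5.0) to (8.0, 7.7), a distance of √(0.6² + 2.7²) ≈ 2.8.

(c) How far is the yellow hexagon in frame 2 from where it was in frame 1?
3.6

The yellow hexagon moved from (5.4, 7.4) to (8.2, 5.1), a distance of √(2.8² + 2.3²) ≈ 3.6.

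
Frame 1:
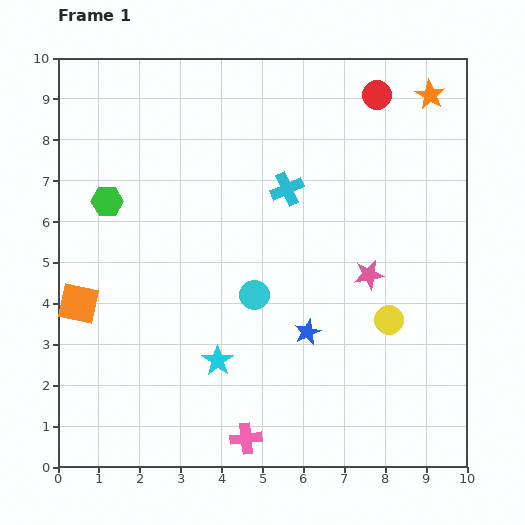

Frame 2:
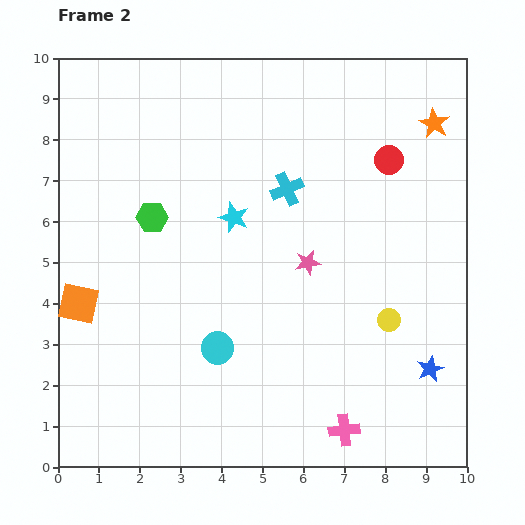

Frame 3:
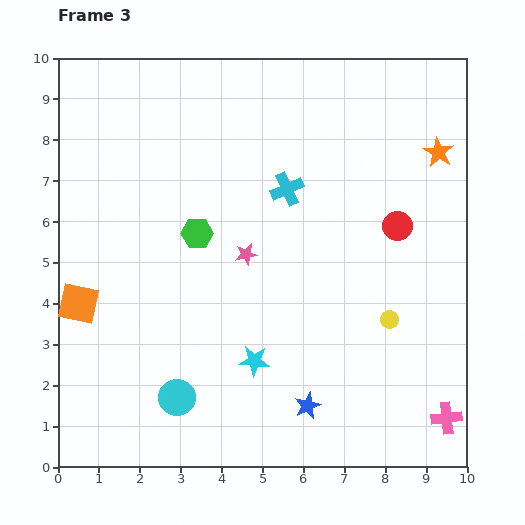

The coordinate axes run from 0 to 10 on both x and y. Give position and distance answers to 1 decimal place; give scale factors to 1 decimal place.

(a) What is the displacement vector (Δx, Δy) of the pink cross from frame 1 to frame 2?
(2.4, 0.2)

The pink cross was at (4.6, 0.7) in frame 1 and (7.0, 0.9) in frame 2.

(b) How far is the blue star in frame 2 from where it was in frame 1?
3.1

The blue star moved from (6.1, 3.3) to (9.1, 2.4), a distance of √(3.0² + 0.9²) ≈ 3.1.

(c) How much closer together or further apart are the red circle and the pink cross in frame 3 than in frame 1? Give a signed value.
-4.1

Distance in frame 1: 9.0. Distance in frame 3: 4.9.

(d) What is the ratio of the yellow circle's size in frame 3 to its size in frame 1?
0.6×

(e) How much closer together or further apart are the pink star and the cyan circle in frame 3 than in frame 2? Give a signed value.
+0.9

Distance in frame 2: 3.0. Distance in frame 3: 3.9.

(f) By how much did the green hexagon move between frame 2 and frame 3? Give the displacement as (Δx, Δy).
(1.1, -0.4)

The green hexagon was at (2.3, 6.1) in frame 2 and (3.4, 5.7) in frame 3.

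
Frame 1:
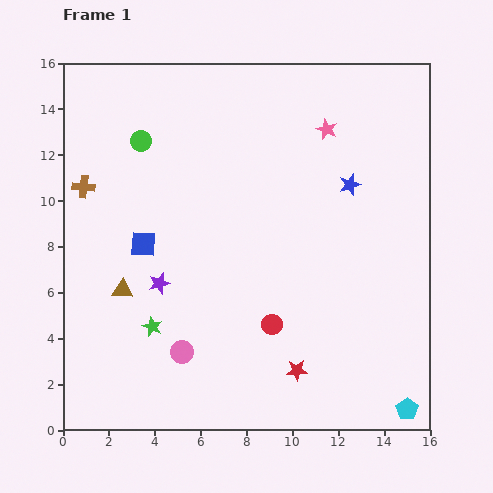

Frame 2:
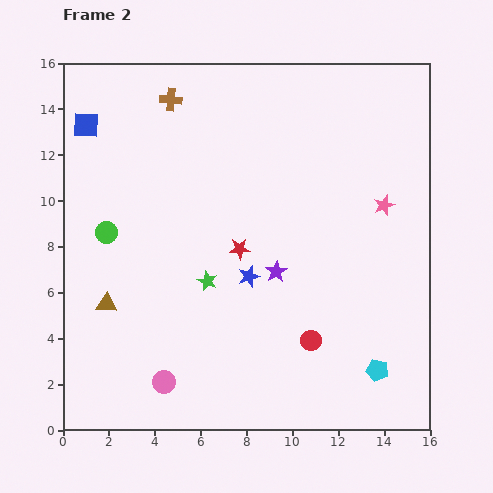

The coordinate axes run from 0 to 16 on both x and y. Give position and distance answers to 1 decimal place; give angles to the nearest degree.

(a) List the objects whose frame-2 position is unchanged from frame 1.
none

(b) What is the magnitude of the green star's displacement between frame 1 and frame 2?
3.1

The green star moved from (3.9, 4.5) to (6.3, 6.5), a distance of √(2.4² + 2.0²) ≈ 3.1.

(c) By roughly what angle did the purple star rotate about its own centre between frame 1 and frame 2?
17° counter-clockwise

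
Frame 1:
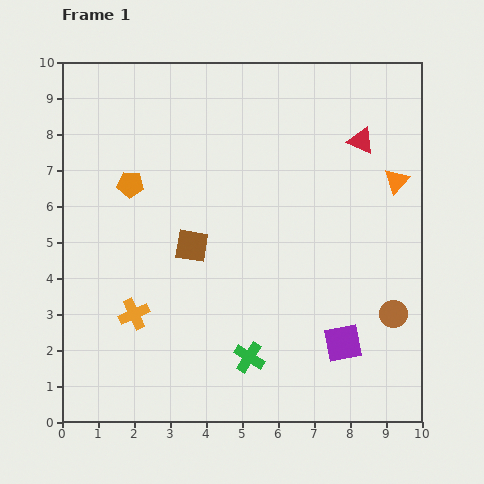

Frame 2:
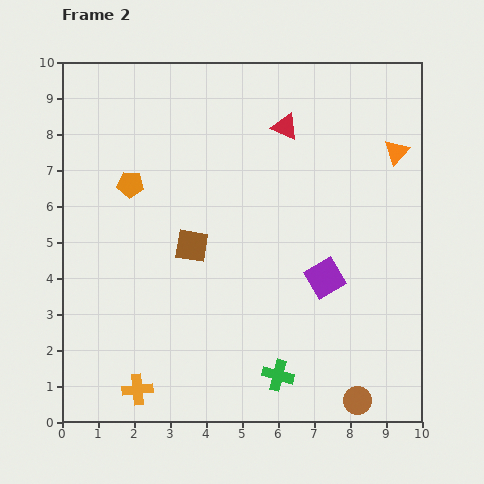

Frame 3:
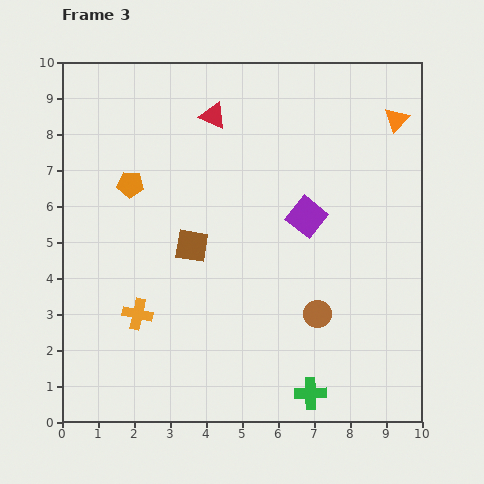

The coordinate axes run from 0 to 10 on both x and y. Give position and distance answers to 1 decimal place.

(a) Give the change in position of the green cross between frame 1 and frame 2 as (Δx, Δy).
(0.8, -0.5)

The green cross was at (5.2, 1.8) in frame 1 and (6.0, 1.3) in frame 2.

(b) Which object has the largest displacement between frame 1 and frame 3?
the red triangle

(moved 4.2; next 3.6)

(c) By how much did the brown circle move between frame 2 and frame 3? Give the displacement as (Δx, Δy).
(-1.1, 2.4)

The brown circle was at (8.2, 0.6) in frame 2 and (7.1, 3.0) in frame 3.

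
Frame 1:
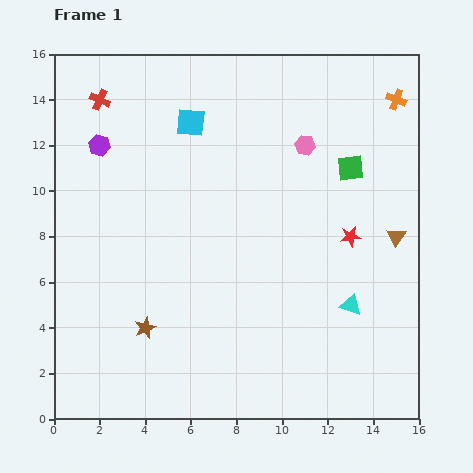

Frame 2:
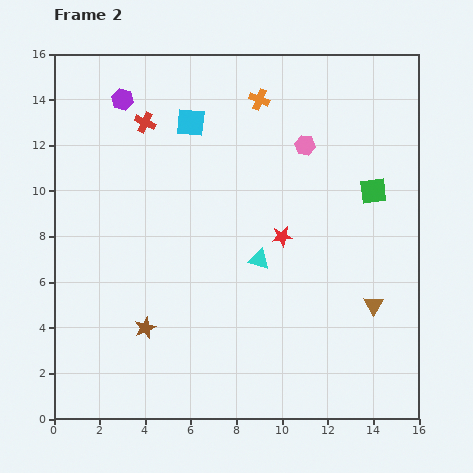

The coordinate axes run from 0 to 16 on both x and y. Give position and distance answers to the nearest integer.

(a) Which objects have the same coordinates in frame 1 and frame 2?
the pink hexagon, the brown star, the cyan square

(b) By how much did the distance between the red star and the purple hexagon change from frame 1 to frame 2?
-3

Distance in frame 1: 12. Distance in frame 2: 9.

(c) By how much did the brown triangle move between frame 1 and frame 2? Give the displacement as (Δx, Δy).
(-1, -3)

The brown triangle was at (15, 8) in frame 1 and (14, 5) in frame 2.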